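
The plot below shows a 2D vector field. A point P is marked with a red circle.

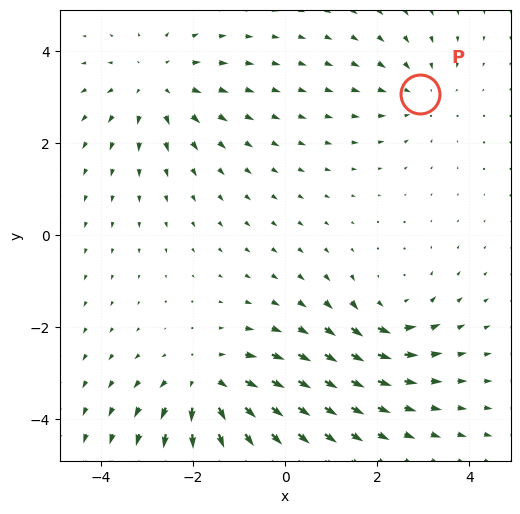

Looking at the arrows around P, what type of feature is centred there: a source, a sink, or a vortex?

sink

At P (2.9, 3.1) the arrows converge inward. Divergence about -2, curl ≈0 — negative divergence with near-zero curl is a sink.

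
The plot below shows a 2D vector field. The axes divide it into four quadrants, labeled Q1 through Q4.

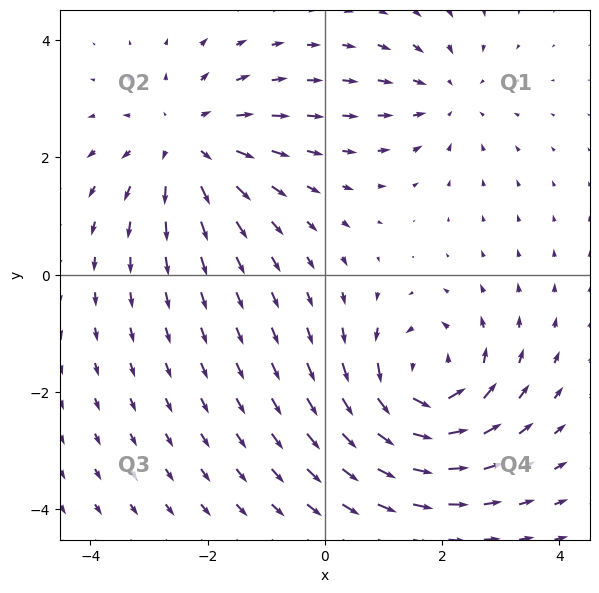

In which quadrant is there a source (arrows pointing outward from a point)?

Q2

The source sits at approximately (-2.4, 2.3), which lies in quadrant Q2. The divergence there is about +4, positive as expected for a source.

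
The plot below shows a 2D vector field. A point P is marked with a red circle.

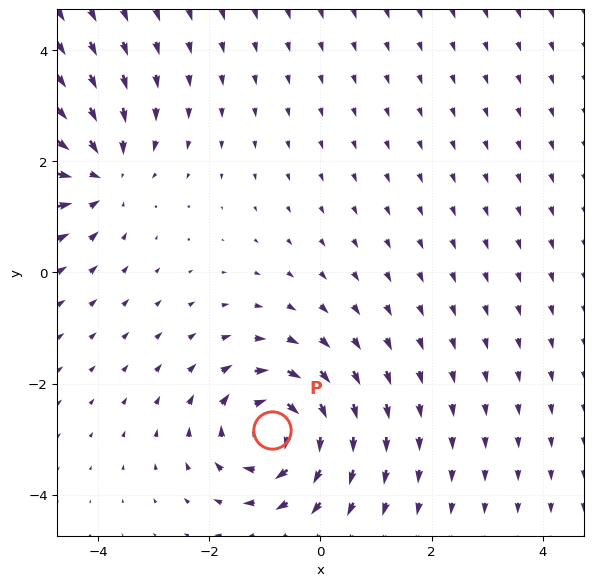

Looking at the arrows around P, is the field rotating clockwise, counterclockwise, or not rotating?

Near P at (-0.9, -2.8) the arrows circulate clockwise. The curl (z-component) there is about -4; negative curl means clockwise rotation.

clockwise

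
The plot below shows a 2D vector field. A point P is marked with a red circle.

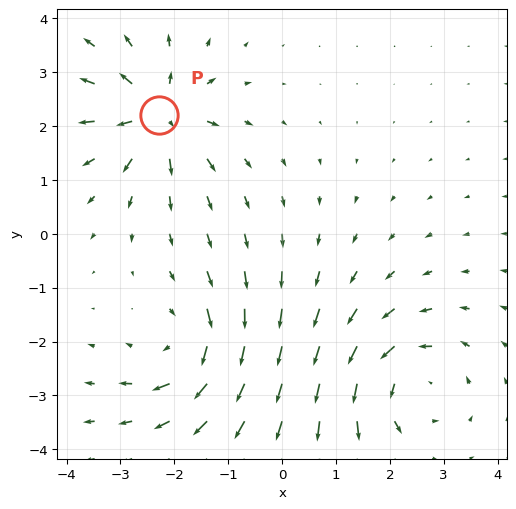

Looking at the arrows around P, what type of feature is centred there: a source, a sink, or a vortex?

At P (-2.3, 2.2) the arrows spread outward. Divergence about +6, curl ≈0 — positive divergence with near-zero curl is a source.

source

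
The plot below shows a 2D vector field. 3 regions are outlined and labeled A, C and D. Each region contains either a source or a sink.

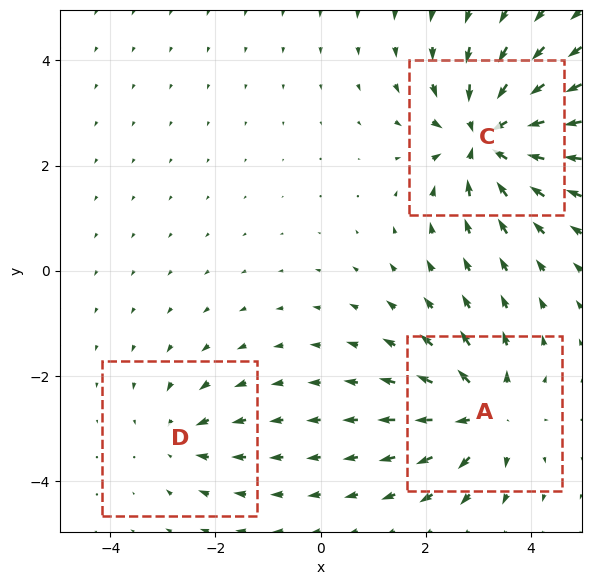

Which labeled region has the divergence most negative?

Divergence at each region's feature centre — A: about +4, C: about -6, D: about -2. Region C is most negative.

C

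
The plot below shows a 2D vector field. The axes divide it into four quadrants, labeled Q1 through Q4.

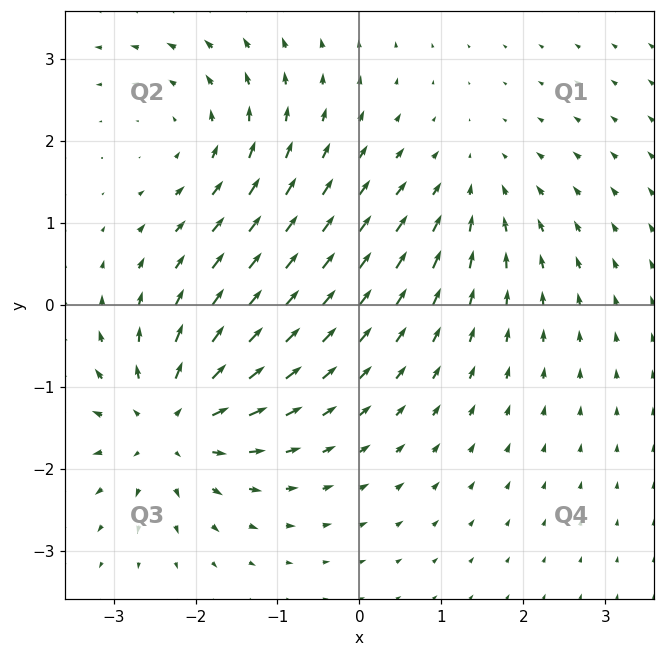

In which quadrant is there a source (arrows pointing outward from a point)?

The source sits at approximately (-2.3, -1.4), which lies in quadrant Q3. The divergence there is about +5, positive as expected for a source.

Q3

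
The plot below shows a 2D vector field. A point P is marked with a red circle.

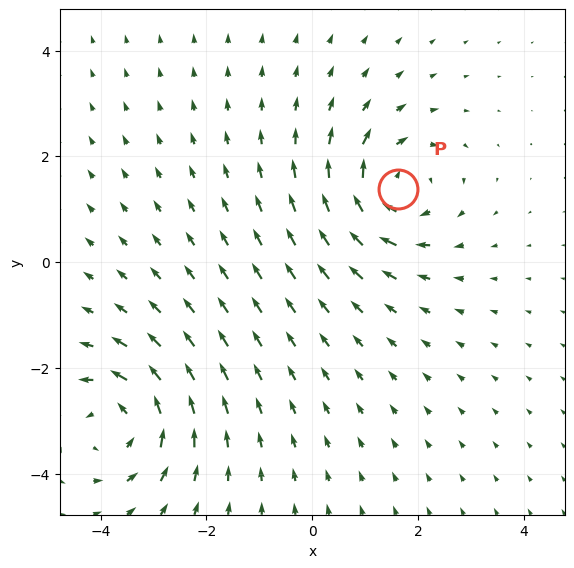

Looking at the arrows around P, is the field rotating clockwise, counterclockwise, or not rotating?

clockwise

Near P at (1.6, 1.4) the arrows circulate clockwise. The curl (z-component) there is about -6; negative curl means clockwise rotation.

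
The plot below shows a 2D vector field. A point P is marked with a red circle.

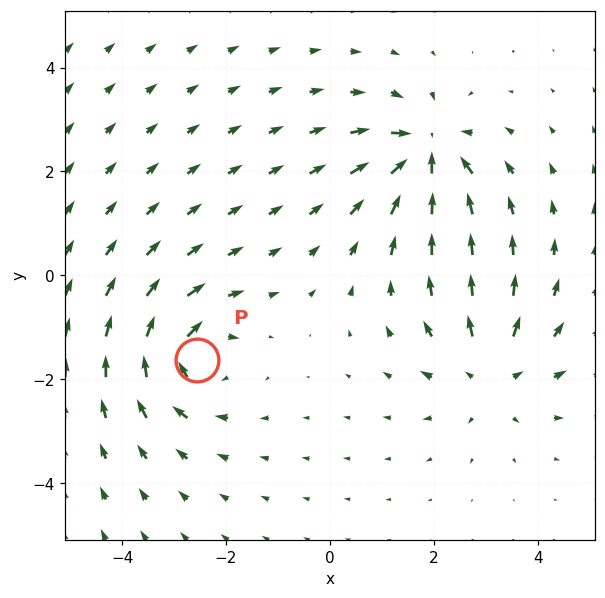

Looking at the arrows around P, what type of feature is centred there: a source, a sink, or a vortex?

vortex

At P (-2.6, -1.6) the arrows circulate clockwise. Divergence ≈0, curl about -4 — near-zero divergence with nonzero curl is a vortex.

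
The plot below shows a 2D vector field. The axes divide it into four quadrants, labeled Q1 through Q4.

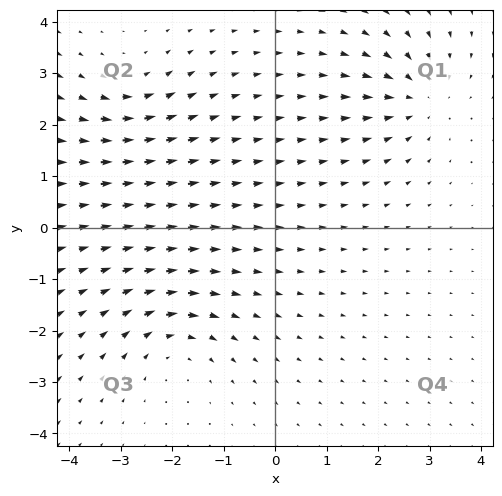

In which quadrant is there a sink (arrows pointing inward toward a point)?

The sink sits at approximately (2.8, 2.5), which lies in quadrant Q1. The divergence there is about -5, negative as expected for a sink.

Q1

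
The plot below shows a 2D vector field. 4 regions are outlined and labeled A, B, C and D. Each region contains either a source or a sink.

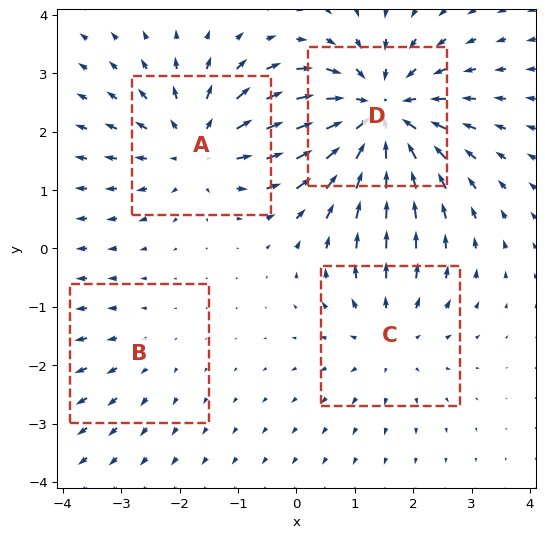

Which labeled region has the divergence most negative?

D

Divergence at each region's feature centre — A: about +4, B: about +2, C: about +3, D: about -6. Region D is most negative.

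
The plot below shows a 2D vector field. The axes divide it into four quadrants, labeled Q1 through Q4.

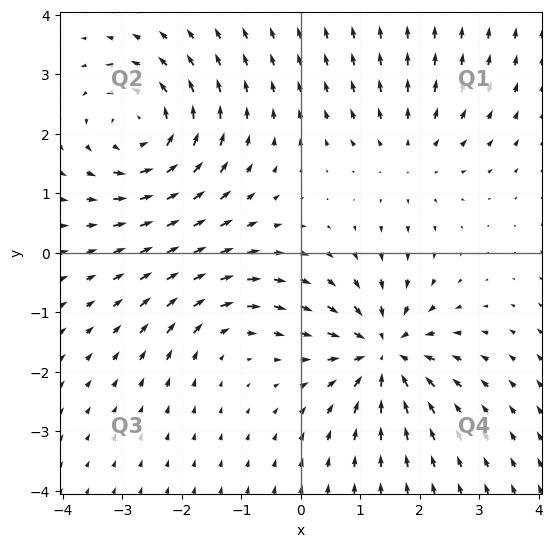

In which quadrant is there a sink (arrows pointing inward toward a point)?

Q4

The sink sits at approximately (1.4, -1.7), which lies in quadrant Q4. The divergence there is about -6, negative as expected for a sink.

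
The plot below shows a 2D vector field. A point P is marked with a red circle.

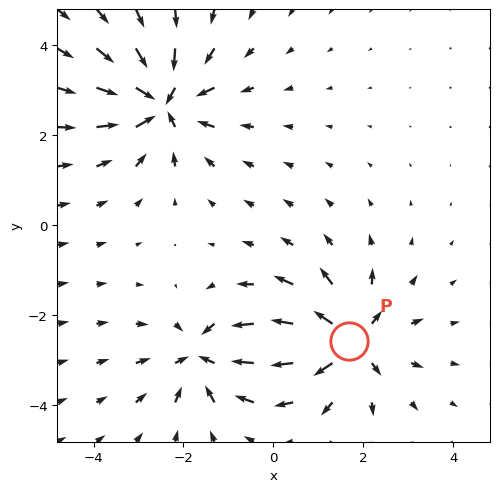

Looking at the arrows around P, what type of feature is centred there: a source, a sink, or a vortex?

At P (1.7, -2.6) the arrows spread outward. Divergence about +5, curl ≈0 — positive divergence with near-zero curl is a source.

source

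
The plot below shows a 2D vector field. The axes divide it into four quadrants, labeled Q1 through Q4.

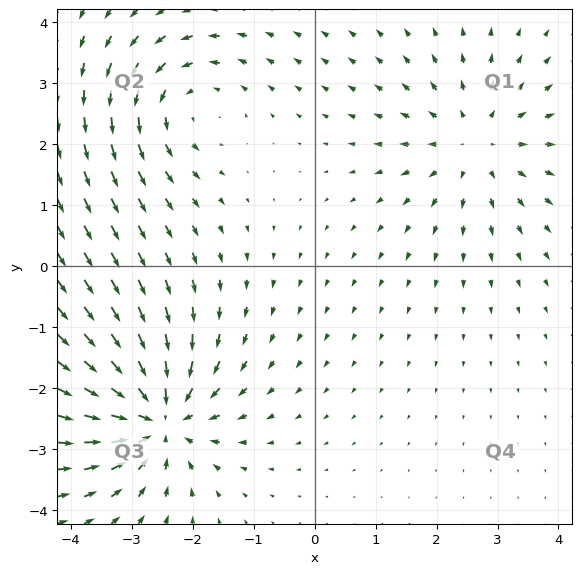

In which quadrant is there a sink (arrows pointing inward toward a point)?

The sink sits at approximately (-2.6, -2.5), which lies in quadrant Q3. The divergence there is about -5, negative as expected for a sink.

Q3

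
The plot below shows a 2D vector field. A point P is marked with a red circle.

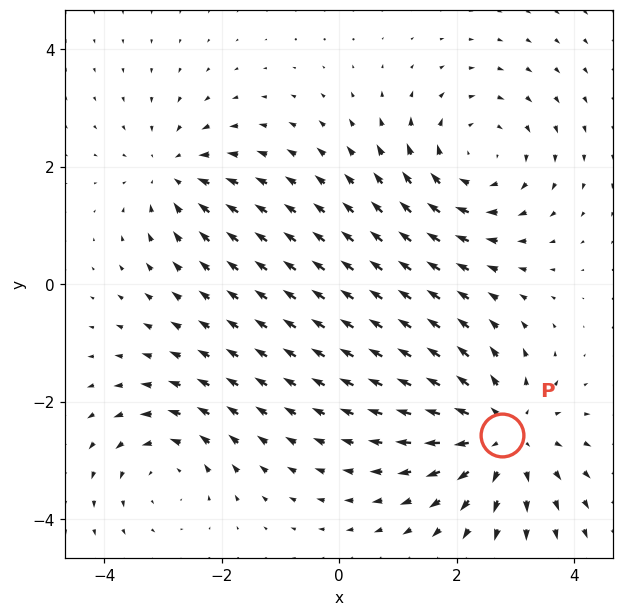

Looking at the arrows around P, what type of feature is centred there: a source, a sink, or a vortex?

At P (2.8, -2.6) the arrows spread outward. Divergence about +4, curl ≈0 — positive divergence with near-zero curl is a source.

source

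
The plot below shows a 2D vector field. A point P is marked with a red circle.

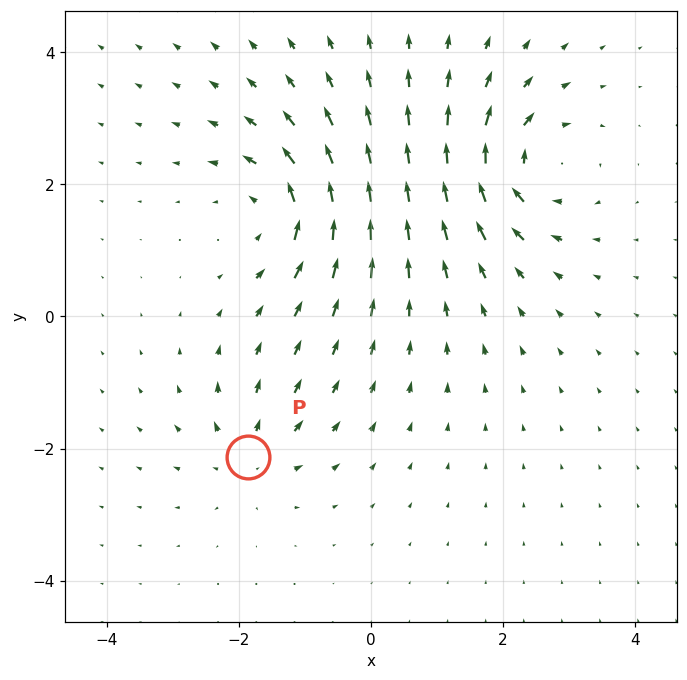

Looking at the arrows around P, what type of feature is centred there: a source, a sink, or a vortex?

At P (-1.9, -2.1) the arrows spread outward. Divergence about +4, curl ≈0 — positive divergence with near-zero curl is a source.

source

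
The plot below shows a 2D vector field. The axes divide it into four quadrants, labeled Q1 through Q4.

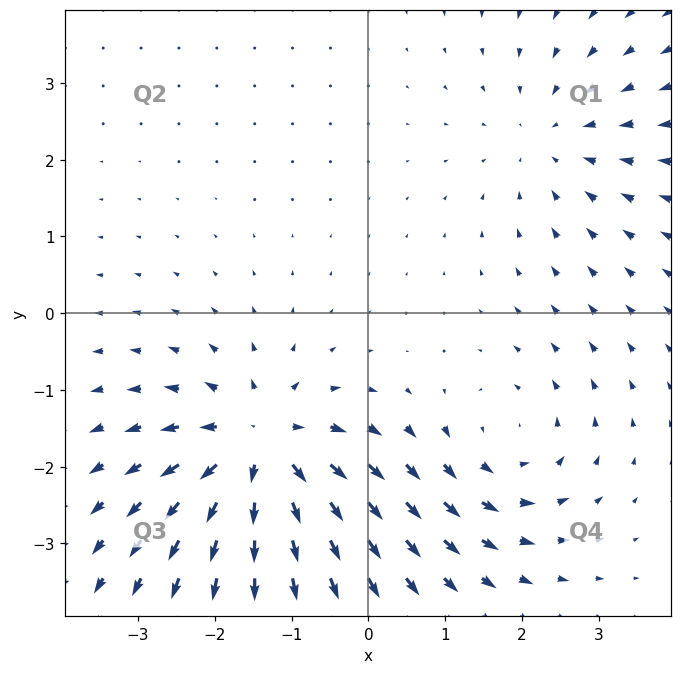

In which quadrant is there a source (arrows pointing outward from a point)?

Q3

The source sits at approximately (-1.4, -1.8), which lies in quadrant Q3. The divergence there is about +5, positive as expected for a source.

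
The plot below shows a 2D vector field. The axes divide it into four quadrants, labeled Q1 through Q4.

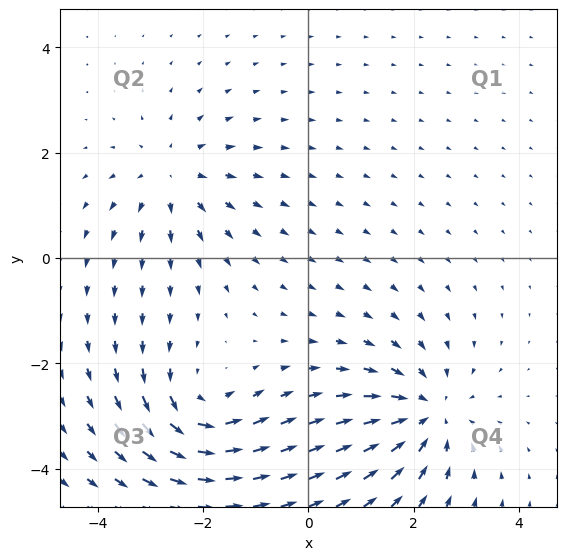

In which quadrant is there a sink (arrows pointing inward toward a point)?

Q4

The sink sits at approximately (2.2, -3.0), which lies in quadrant Q4. The divergence there is about -4, negative as expected for a sink.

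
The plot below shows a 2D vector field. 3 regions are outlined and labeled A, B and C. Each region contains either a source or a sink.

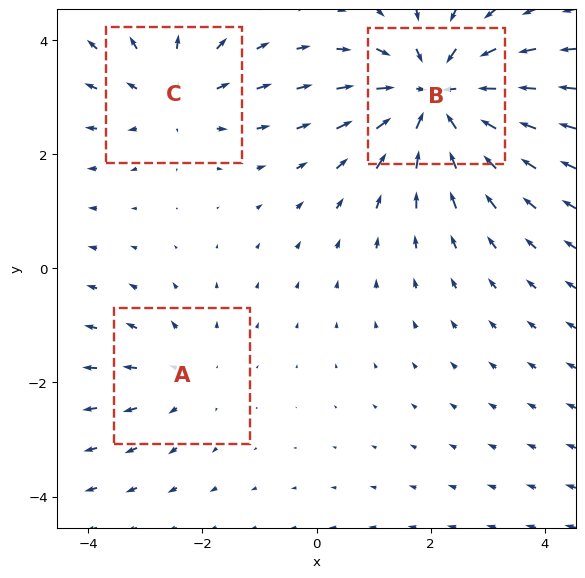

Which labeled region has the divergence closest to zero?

Divergence at each region's feature centre — A: about +2, B: about -5, C: about +3. Region A is closest to zero.

A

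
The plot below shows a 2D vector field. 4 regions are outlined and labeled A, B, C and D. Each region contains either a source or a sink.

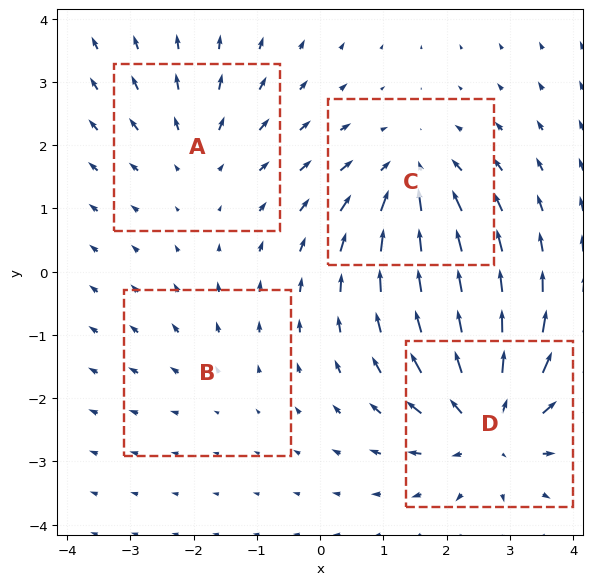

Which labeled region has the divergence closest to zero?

B

Divergence at each region's feature centre — A: about +3, B: about +2, C: about -5, D: about +7. Region B is closest to zero.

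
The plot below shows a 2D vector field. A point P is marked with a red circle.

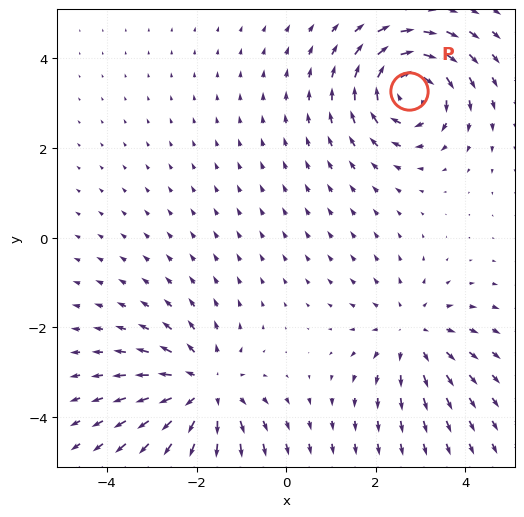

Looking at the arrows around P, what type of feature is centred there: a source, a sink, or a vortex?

At P (2.7, 3.3) the arrows circulate clockwise. Divergence ≈0, curl about -6 — near-zero divergence with nonzero curl is a vortex.

vortex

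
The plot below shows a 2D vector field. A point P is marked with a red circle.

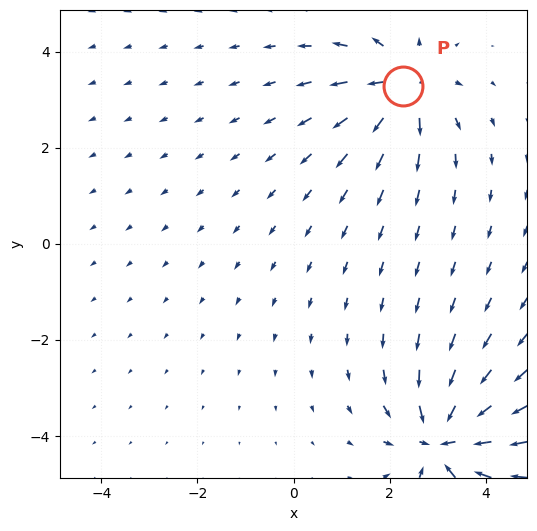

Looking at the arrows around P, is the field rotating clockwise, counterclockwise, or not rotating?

not rotating

Near P at (2.3, 3.3) the arrows show no circulation. The curl there is ≈0.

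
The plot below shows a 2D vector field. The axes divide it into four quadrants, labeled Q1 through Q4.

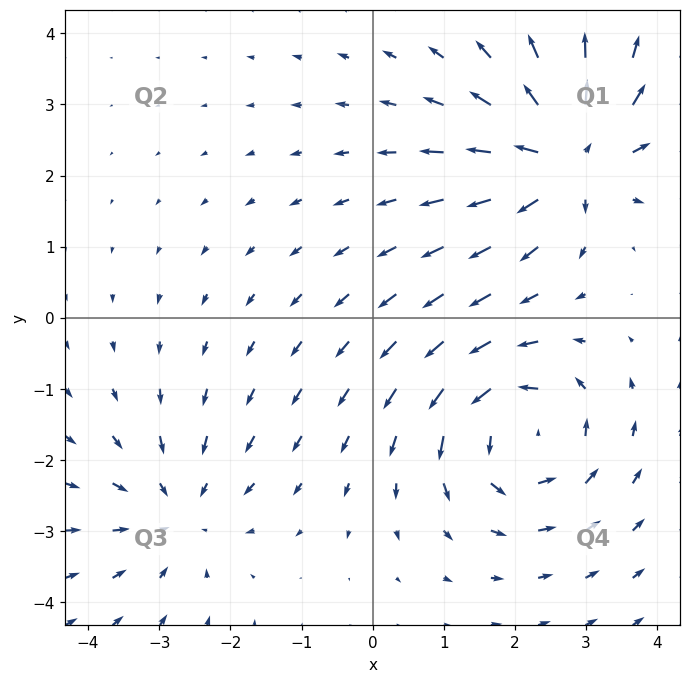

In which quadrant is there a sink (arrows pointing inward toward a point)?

Q3

The sink sits at approximately (-2.8, -2.7), which lies in quadrant Q3. The divergence there is about -3, negative as expected for a sink.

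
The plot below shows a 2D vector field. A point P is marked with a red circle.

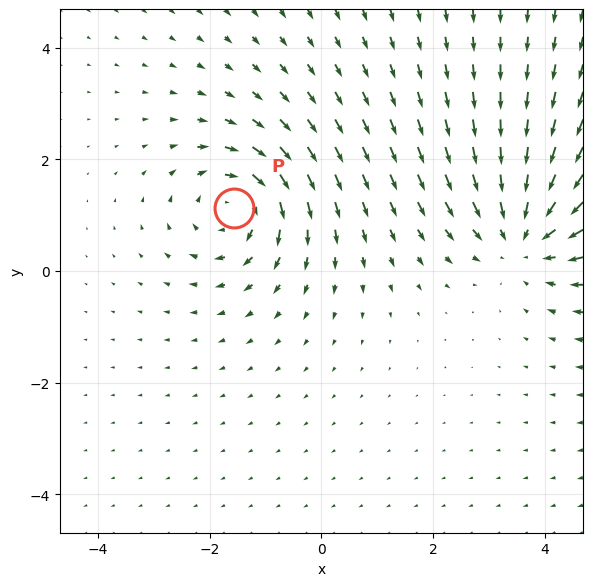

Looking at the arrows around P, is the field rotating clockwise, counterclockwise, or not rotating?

clockwise

Near P at (-1.6, 1.1) the arrows circulate clockwise. The curl (z-component) there is about -5; negative curl means clockwise rotation.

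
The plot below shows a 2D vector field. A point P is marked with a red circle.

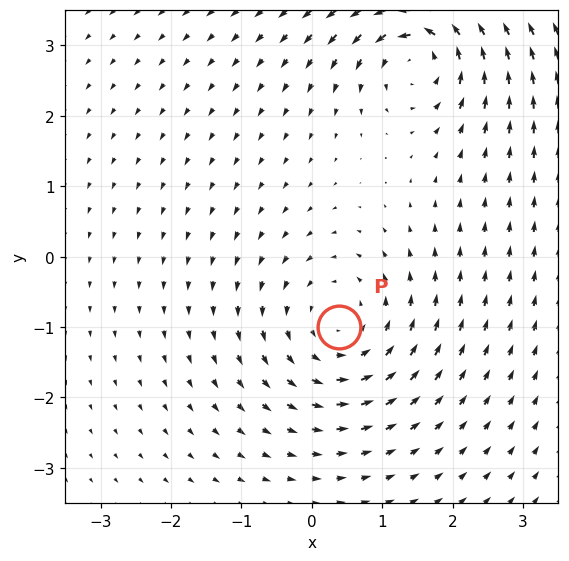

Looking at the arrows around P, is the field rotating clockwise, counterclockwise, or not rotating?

counterclockwise

Near P at (0.4, -1.0) the arrows circulate counterclockwise. The curl (z-component) there is about +4; positive curl means counterclockwise rotation.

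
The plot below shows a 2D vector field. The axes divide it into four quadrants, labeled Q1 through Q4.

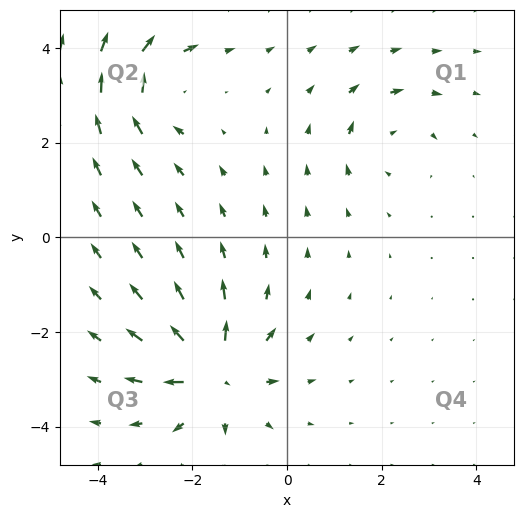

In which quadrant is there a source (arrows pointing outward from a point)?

The source sits at approximately (-1.5, -2.8), which lies in quadrant Q3. The divergence there is about +7, positive as expected for a source.

Q3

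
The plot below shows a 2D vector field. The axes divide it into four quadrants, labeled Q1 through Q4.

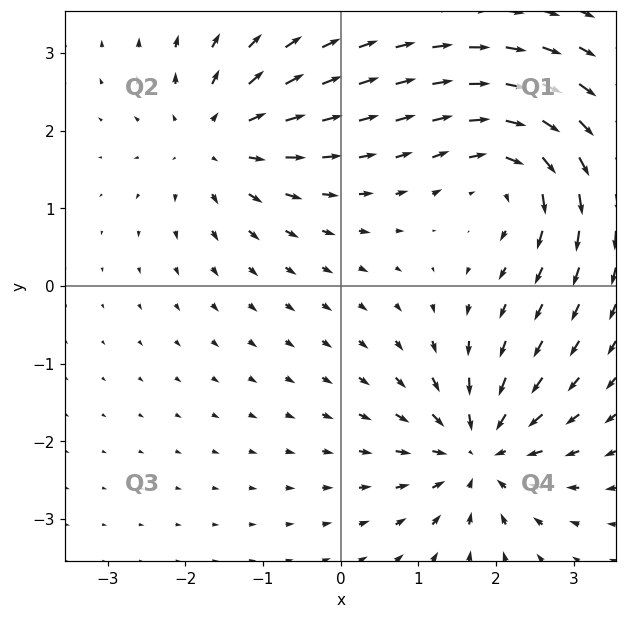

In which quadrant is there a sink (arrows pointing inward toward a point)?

The sink sits at approximately (1.8, -2.1), which lies in quadrant Q4. The divergence there is about -6, negative as expected for a sink.

Q4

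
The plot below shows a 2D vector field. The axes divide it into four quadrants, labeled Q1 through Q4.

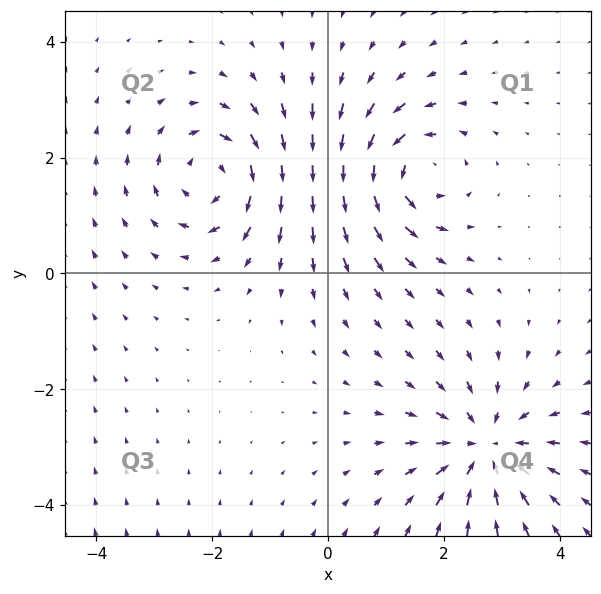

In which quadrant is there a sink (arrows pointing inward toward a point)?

Q4

The sink sits at approximately (2.7, -3.0), which lies in quadrant Q4. The divergence there is about -5, negative as expected for a sink.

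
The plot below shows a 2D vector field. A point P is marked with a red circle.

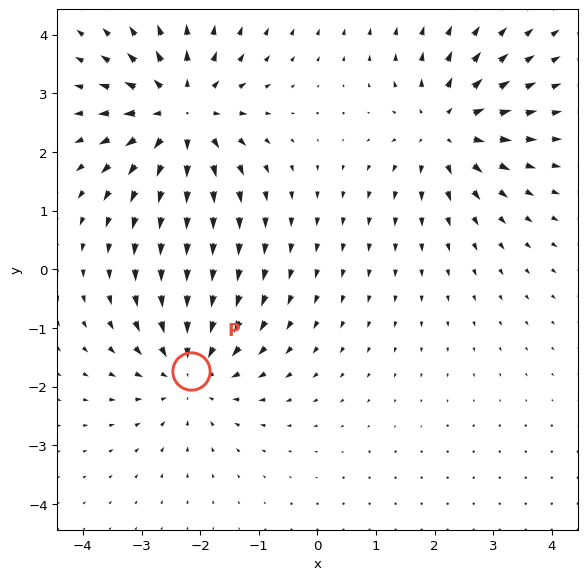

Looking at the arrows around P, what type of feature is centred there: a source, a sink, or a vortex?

sink

At P (-2.2, -1.7) the arrows converge inward. Divergence about -4, curl ≈0 — negative divergence with near-zero curl is a sink.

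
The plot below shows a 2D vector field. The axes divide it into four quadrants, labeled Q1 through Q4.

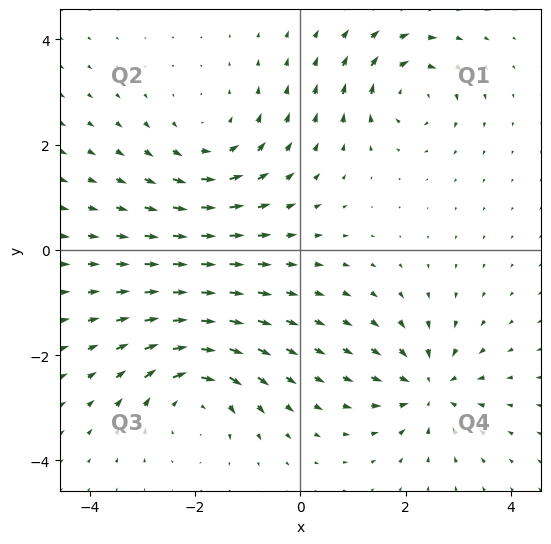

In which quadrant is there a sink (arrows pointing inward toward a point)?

The sink sits at approximately (2.4, -2.6), which lies in quadrant Q4. The divergence there is about -4, negative as expected for a sink.

Q4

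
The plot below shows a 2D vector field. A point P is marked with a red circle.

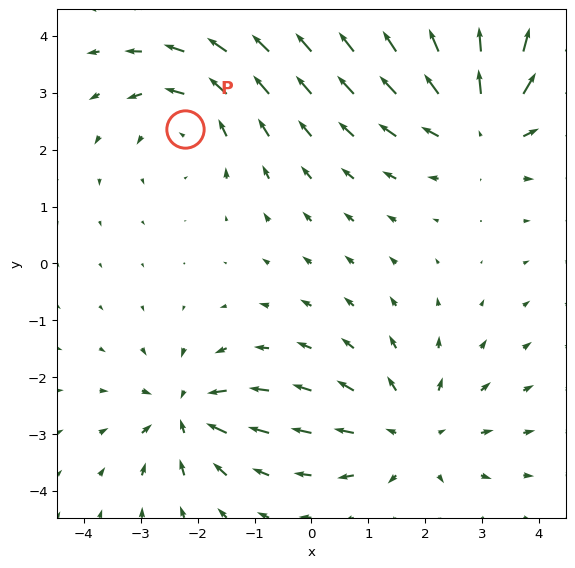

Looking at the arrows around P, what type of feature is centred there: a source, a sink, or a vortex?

At P (-2.2, 2.4) the arrows circulate counterclockwise. Divergence ≈0, curl about +3 — near-zero divergence with nonzero curl is a vortex.

vortex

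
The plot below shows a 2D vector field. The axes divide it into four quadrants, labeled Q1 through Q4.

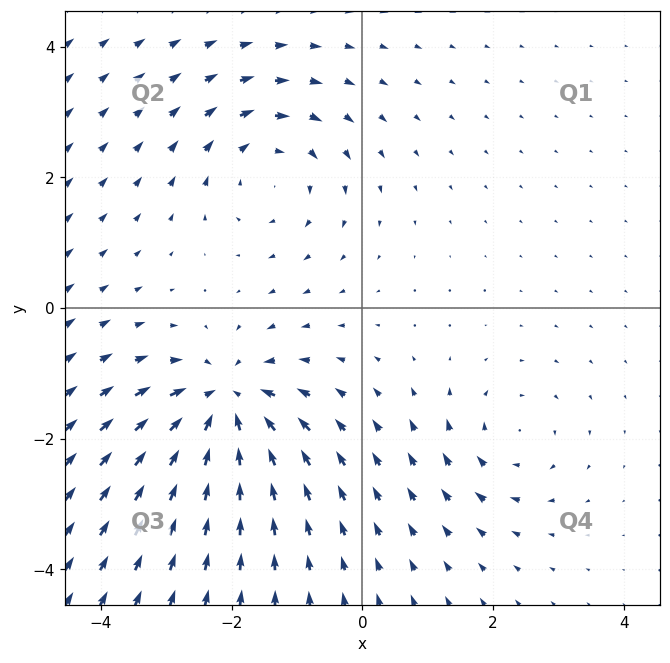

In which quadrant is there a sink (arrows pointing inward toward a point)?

Q3

The sink sits at approximately (-2.1, -1.5), which lies in quadrant Q3. The divergence there is about -7, negative as expected for a sink.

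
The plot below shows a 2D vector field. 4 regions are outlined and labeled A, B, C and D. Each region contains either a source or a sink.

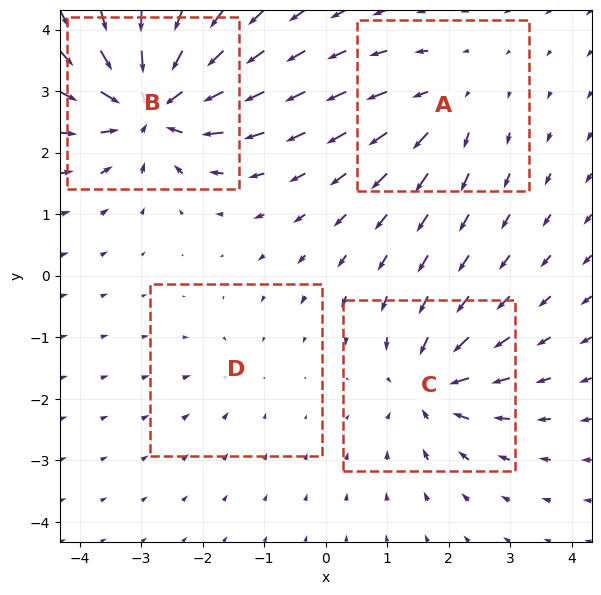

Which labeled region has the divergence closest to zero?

Divergence at each region's feature centre — A: about +4, B: about -9, C: about -6, D: about -2. Region D is closest to zero.

D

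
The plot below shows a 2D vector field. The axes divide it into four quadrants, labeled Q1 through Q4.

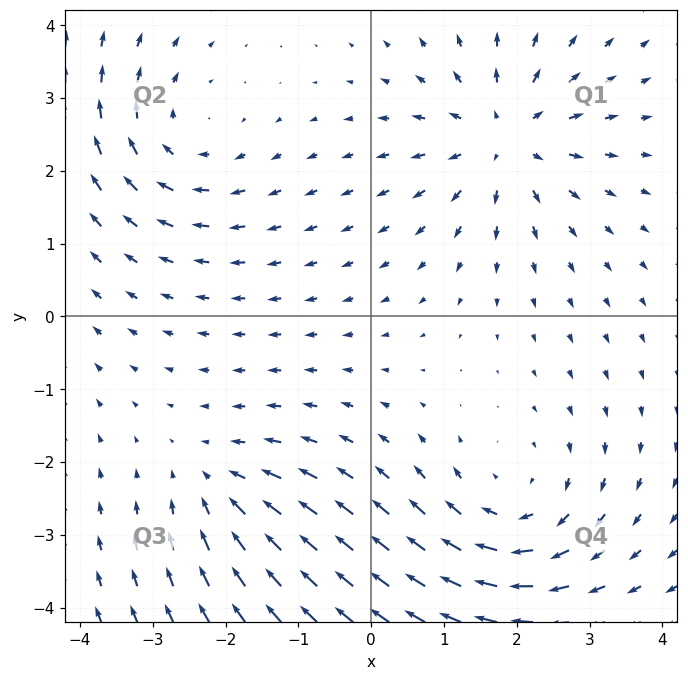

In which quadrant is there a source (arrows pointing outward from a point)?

Q1

The source sits at approximately (1.8, 2.4), which lies in quadrant Q1. The divergence there is about +5, positive as expected for a source.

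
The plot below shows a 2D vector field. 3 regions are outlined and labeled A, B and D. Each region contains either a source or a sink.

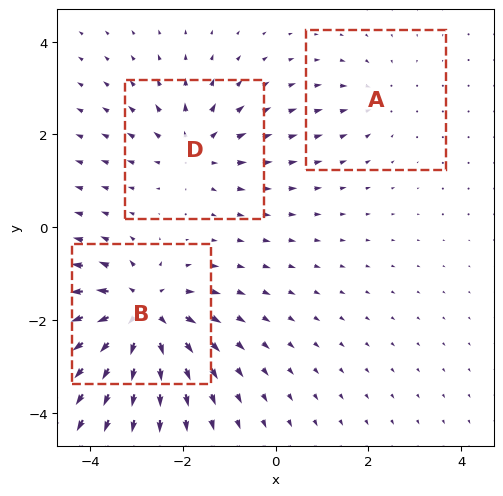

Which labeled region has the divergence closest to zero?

Divergence at each region's feature centre — A: about -2, B: about +5, D: about +3. Region A is closest to zero.

A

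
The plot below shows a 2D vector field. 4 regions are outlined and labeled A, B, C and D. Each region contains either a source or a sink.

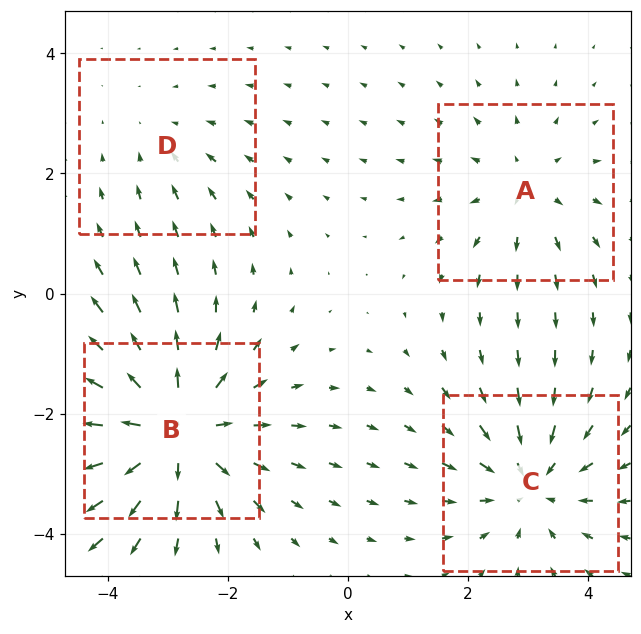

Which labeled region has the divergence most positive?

Divergence at each region's feature centre — A: about +3, B: about +6, C: about -4, D: about -2. Region B is most positive.

B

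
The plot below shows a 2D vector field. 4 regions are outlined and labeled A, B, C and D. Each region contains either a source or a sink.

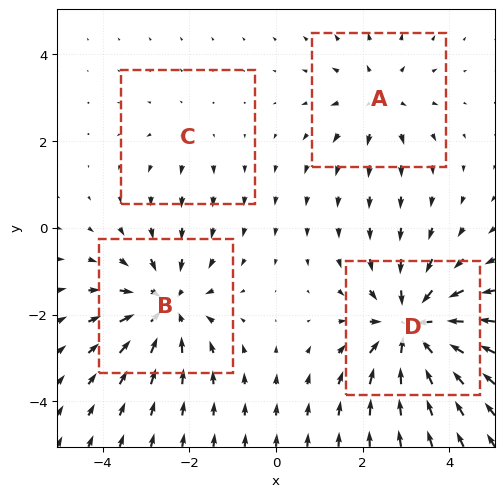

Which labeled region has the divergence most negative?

Divergence at each region's feature centre — A: about +3, B: about -5, C: about +2, D: about -6. Region D is most negative.

D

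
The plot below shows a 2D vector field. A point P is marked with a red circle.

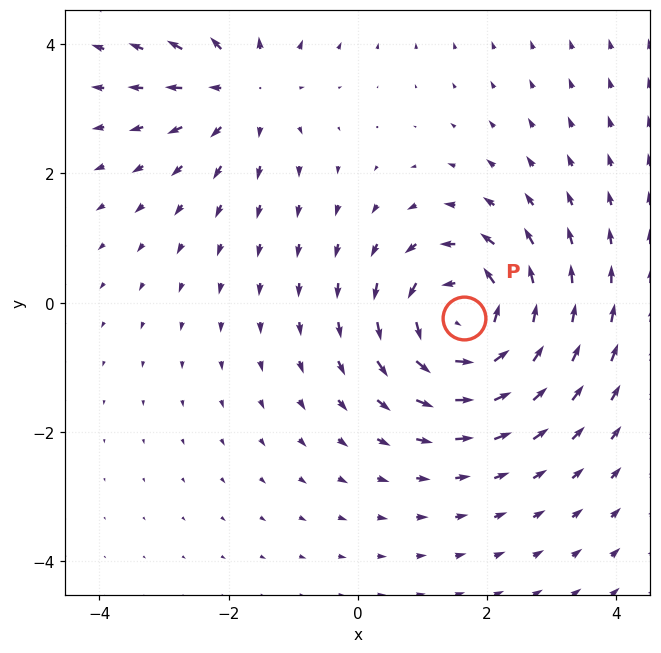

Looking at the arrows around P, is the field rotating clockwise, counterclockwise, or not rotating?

counterclockwise

Near P at (1.6, -0.2) the arrows circulate counterclockwise. The curl (z-component) there is about +5; positive curl means counterclockwise rotation.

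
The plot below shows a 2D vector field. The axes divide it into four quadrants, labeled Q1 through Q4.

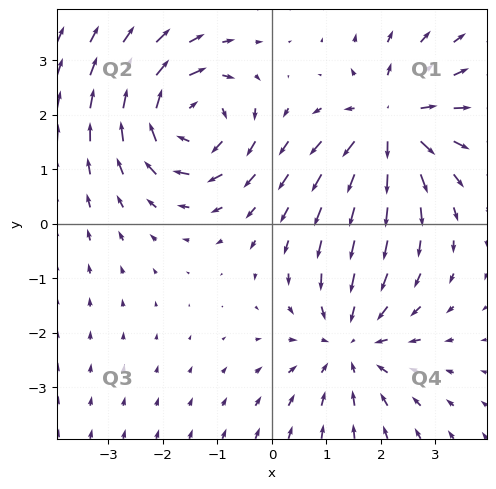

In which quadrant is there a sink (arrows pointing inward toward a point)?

The sink sits at approximately (1.4, -2.2), which lies in quadrant Q4. The divergence there is about -3, negative as expected for a sink.

Q4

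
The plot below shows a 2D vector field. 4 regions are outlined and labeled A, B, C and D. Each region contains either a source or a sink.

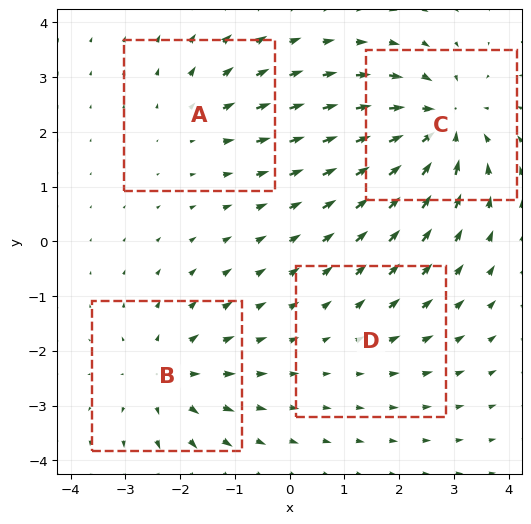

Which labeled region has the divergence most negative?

Divergence at each region's feature centre — A: about +3, B: about +5, C: about -7, D: about +2. Region C is most negative.

C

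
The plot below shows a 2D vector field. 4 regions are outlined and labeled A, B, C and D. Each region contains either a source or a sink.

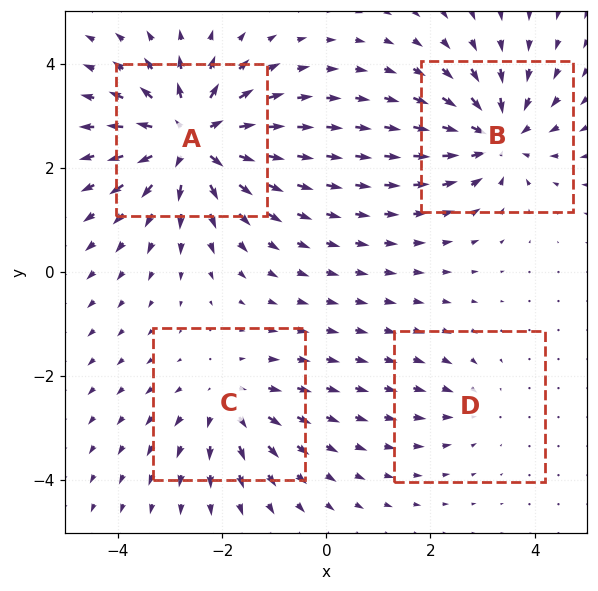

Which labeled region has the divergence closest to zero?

Divergence at each region's feature centre — A: about +7, B: about -5, C: about +4, D: about -2. Region D is closest to zero.

D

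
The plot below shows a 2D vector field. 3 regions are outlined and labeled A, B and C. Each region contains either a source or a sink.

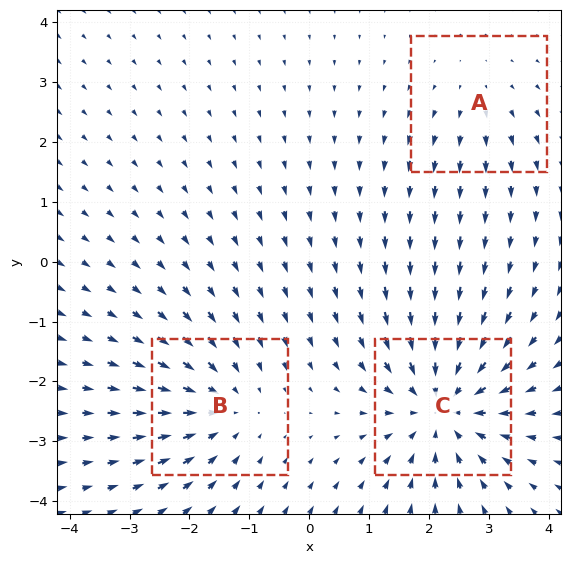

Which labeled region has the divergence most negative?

Divergence at each region's feature centre — A: about +2, B: about -3, C: about -4. Region C is most negative.

C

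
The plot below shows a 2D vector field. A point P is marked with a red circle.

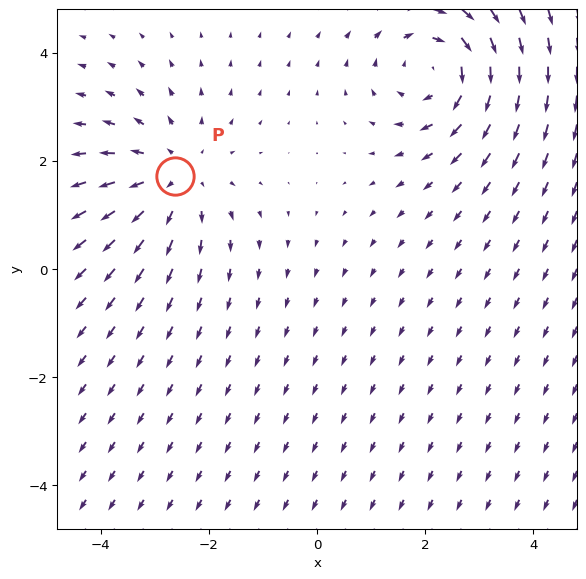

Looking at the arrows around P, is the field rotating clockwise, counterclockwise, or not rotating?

Near P at (-2.6, 1.7) the arrows show no circulation. The curl there is ≈0.

not rotating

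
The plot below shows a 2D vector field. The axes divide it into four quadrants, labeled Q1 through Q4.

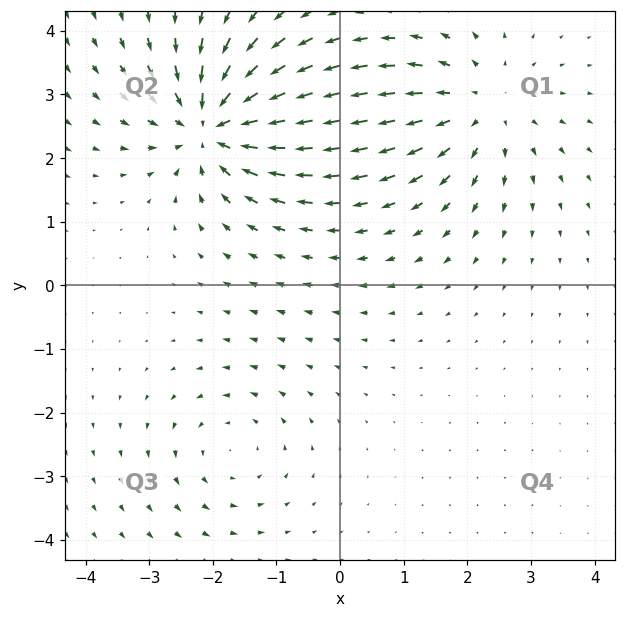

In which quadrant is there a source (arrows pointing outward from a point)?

The source sits at approximately (2.2, 2.8), which lies in quadrant Q1. The divergence there is about +4, positive as expected for a source.

Q1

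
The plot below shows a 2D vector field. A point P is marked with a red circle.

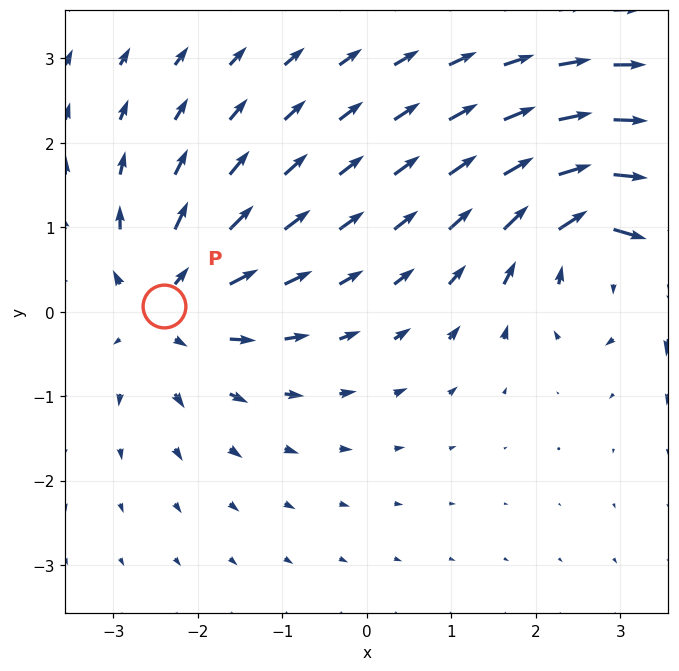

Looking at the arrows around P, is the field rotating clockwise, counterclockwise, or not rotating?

Near P at (-2.4, 0.1) the arrows show no circulation. The curl there is ≈0.

not rotating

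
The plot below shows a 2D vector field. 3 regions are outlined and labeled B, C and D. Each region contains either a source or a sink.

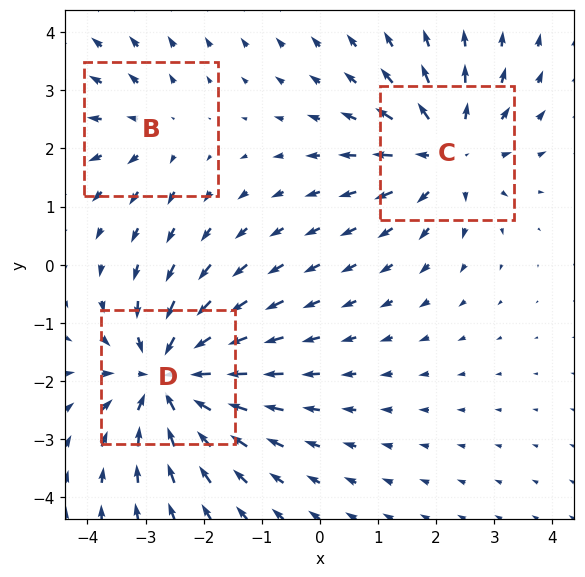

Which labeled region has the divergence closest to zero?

Divergence at each region's feature centre — B: about +2, C: about +3, D: about -5. Region B is closest to zero.

B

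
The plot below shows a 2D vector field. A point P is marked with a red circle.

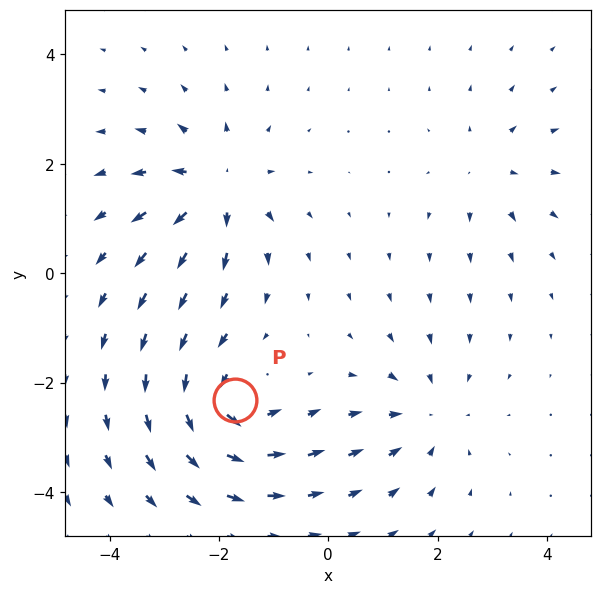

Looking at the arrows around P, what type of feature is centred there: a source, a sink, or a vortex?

At P (-1.7, -2.3) the arrows circulate counterclockwise. Divergence ≈0, curl about +6 — near-zero divergence with nonzero curl is a vortex.

vortex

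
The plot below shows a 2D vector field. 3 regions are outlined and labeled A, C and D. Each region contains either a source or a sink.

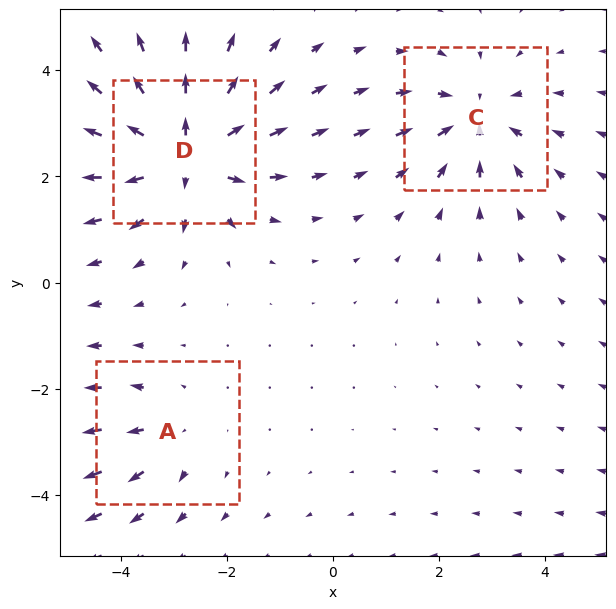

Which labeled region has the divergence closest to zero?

Divergence at each region's feature centre — A: about +2, C: about -4, D: about +5. Region A is closest to zero.

A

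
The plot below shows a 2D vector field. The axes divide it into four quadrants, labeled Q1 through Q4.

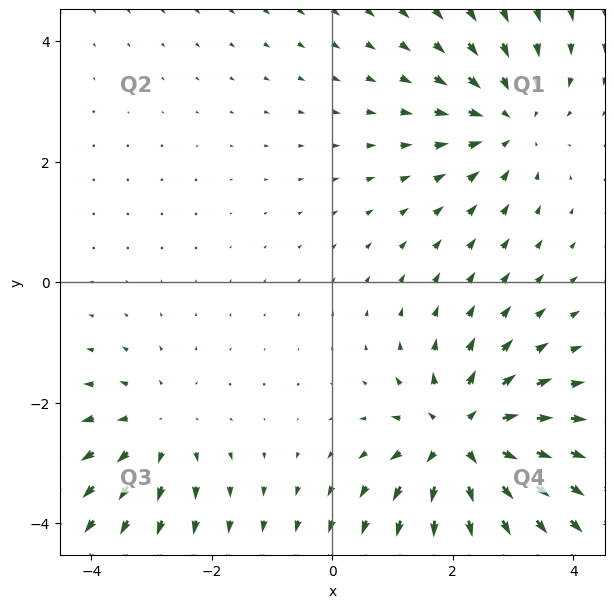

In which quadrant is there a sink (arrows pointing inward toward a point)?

Q1

The sink sits at approximately (2.9, 2.7), which lies in quadrant Q1. The divergence there is about -3, negative as expected for a sink.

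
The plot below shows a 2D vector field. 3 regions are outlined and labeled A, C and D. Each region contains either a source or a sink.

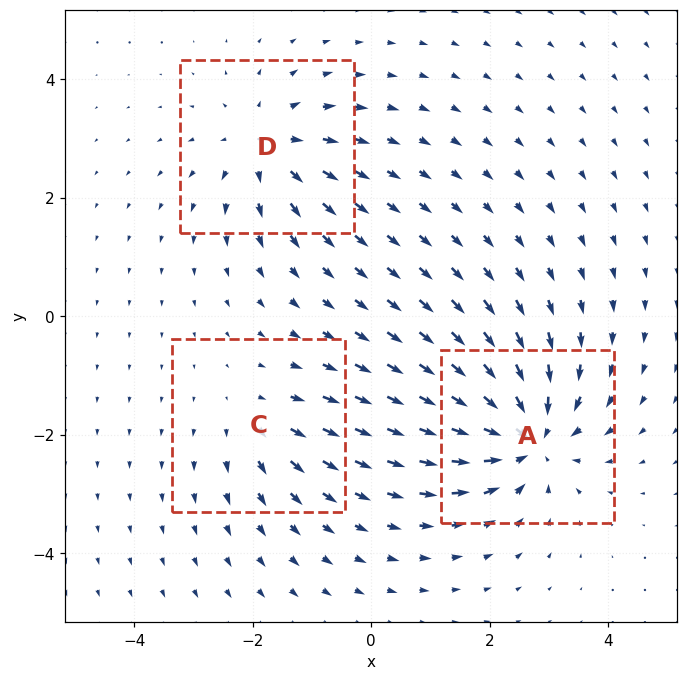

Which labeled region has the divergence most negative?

A

Divergence at each region's feature centre — A: about -5, C: about +2, D: about +4. Region A is most negative.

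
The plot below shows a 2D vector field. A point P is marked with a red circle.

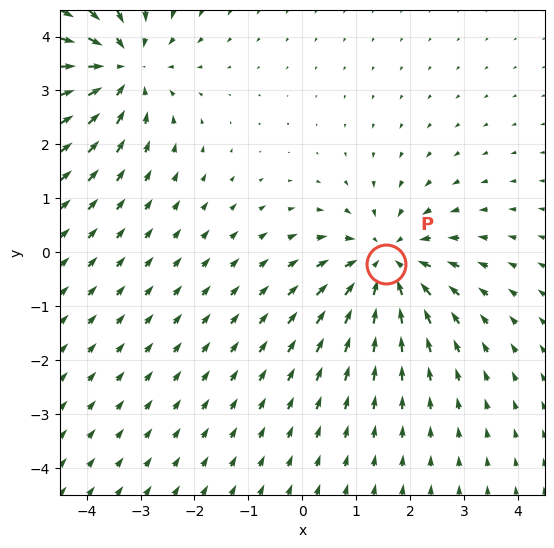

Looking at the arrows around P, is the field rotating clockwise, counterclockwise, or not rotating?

Near P at (1.6, -0.2) the arrows show no circulation. The curl there is ≈0.

not rotating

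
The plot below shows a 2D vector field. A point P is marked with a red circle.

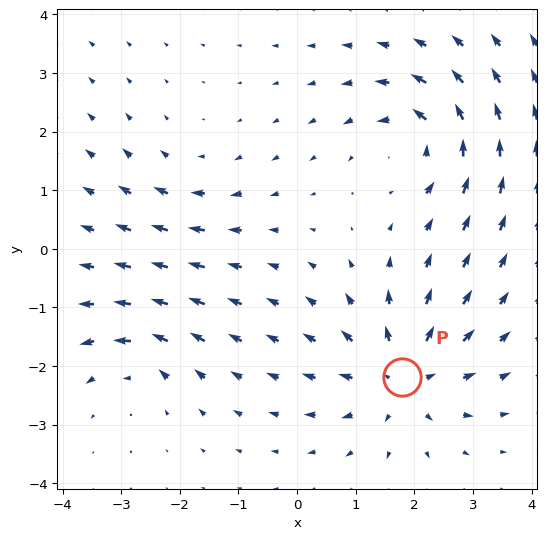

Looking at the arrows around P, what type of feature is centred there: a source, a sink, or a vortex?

At P (1.8, -2.2) the arrows spread outward. Divergence about +6, curl ≈0 — positive divergence with near-zero curl is a source.

source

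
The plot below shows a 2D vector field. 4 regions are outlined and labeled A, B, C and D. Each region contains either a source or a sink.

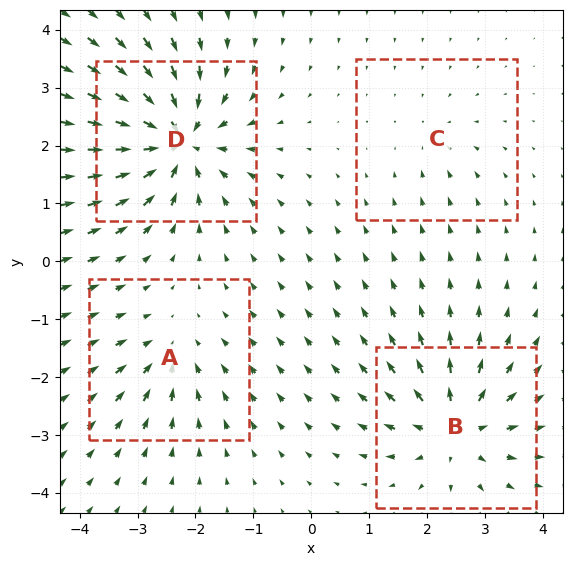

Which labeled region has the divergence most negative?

Divergence at each region's feature centre — A: about -4, B: about +6, C: about -2, D: about -9. Region D is most negative.

D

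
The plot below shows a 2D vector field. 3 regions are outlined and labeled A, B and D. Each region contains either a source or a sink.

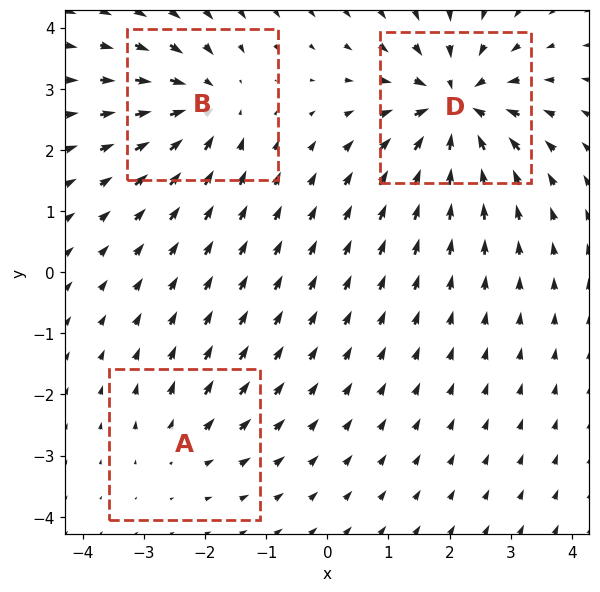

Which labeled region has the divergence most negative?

D

Divergence at each region's feature centre — A: about +2, B: about -4, D: about -6. Region D is most negative.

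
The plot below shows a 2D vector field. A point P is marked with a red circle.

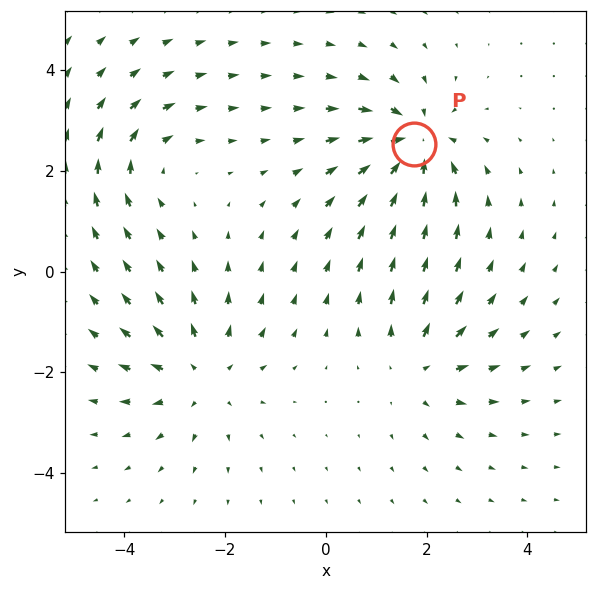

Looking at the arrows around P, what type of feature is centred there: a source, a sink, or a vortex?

At P (1.8, 2.5) the arrows converge inward. Divergence about -5, curl ≈0 — negative divergence with near-zero curl is a sink.

sink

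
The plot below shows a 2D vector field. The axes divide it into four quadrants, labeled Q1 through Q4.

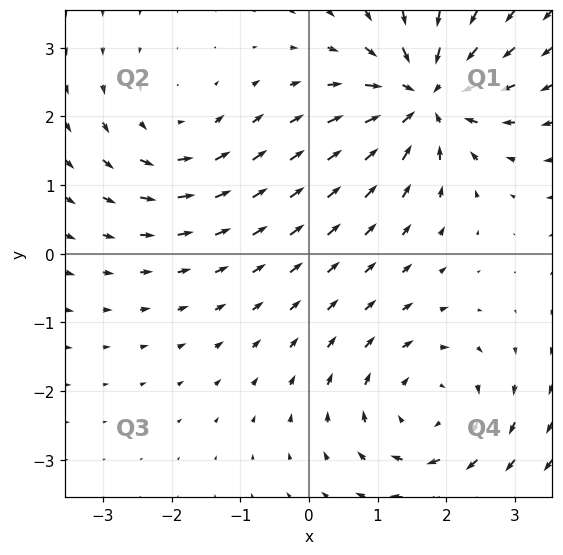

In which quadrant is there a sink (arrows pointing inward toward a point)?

Q1

The sink sits at approximately (1.7, 2.3), which lies in quadrant Q1. The divergence there is about -7, negative as expected for a sink.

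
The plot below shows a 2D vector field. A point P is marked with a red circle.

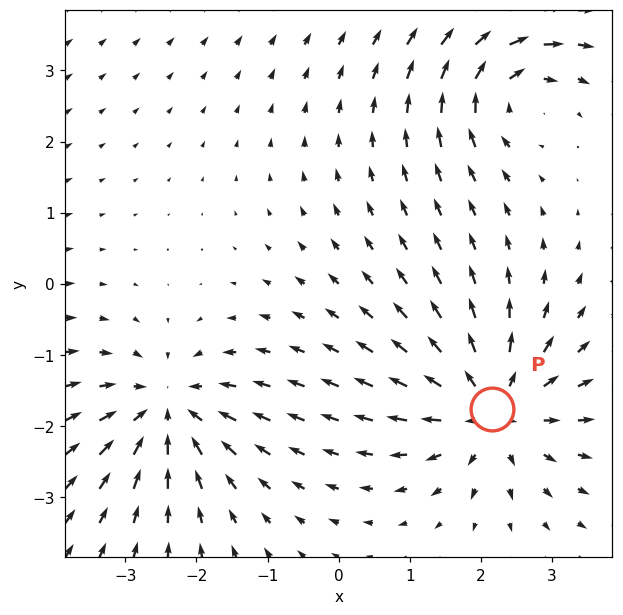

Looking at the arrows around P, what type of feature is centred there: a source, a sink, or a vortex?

At P (2.2, -1.8) the arrows spread outward. Divergence about +5, curl ≈0 — positive divergence with near-zero curl is a source.

source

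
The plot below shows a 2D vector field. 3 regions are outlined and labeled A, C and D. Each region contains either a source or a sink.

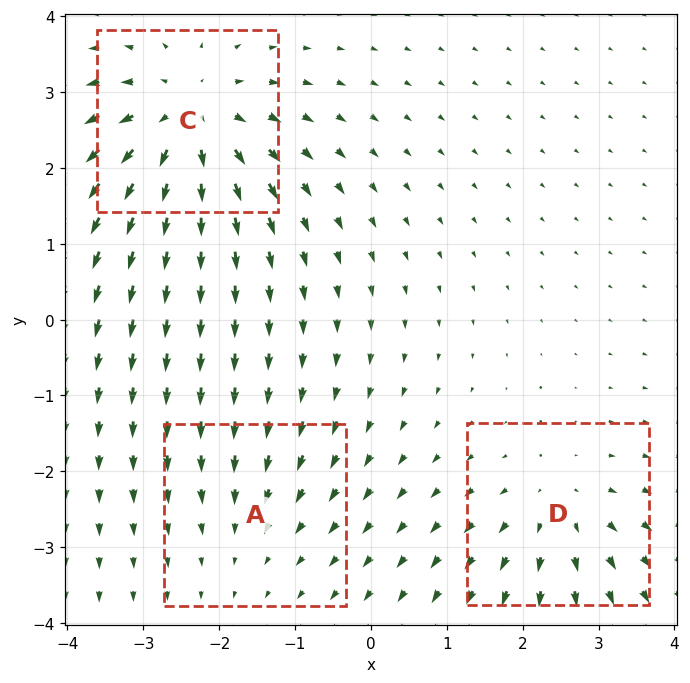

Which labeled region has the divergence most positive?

Divergence at each region's feature centre — A: about -2, C: about +5, D: about +3. Region C is most positive.

C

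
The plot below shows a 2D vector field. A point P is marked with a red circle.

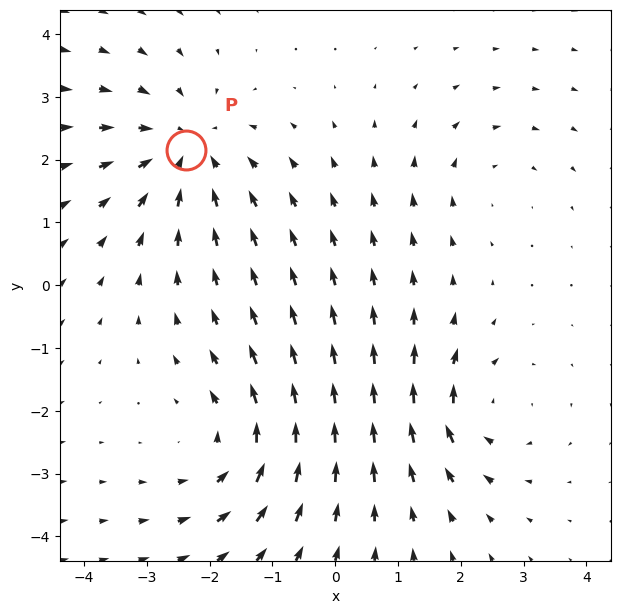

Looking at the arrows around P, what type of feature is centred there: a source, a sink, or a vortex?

sink

At P (-2.4, 2.2) the arrows converge inward. Divergence about -4, curl ≈0 — negative divergence with near-zero curl is a sink.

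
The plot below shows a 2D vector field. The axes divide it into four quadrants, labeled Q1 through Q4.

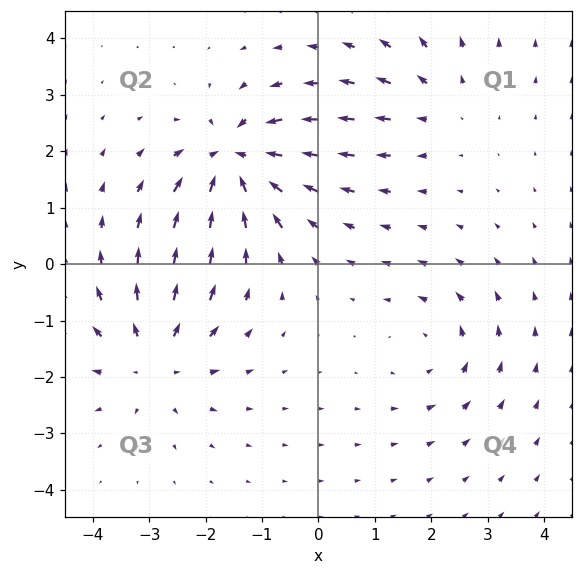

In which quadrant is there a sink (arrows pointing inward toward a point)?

The sink sits at approximately (-1.5, 1.8), which lies in quadrant Q2. The divergence there is about -6, negative as expected for a sink.

Q2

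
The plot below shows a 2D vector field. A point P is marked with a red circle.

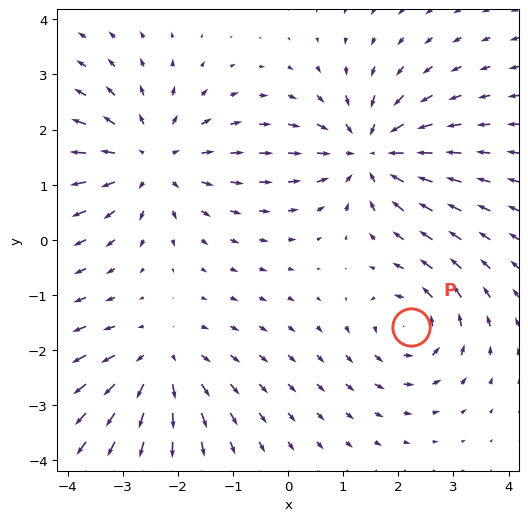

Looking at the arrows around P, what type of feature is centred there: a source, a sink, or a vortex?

vortex

At P (2.2, -1.6) the arrows circulate counterclockwise. Divergence ≈0, curl about +4 — near-zero divergence with nonzero curl is a vortex.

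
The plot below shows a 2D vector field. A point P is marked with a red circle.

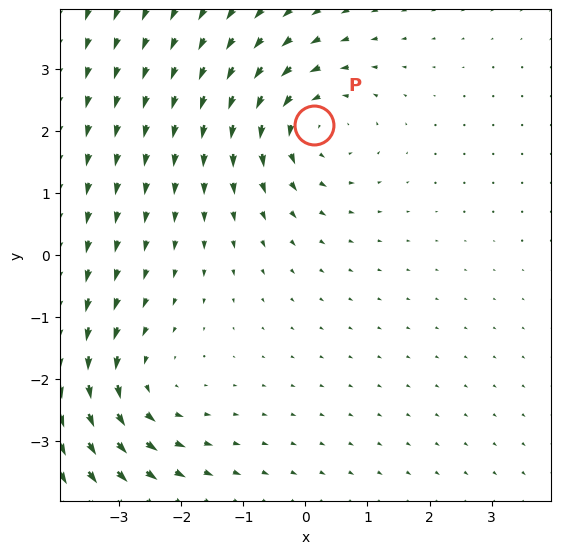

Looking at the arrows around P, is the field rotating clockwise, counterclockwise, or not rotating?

counterclockwise

Near P at (0.1, 2.1) the arrows circulate counterclockwise. The curl (z-component) there is about +3; positive curl means counterclockwise rotation.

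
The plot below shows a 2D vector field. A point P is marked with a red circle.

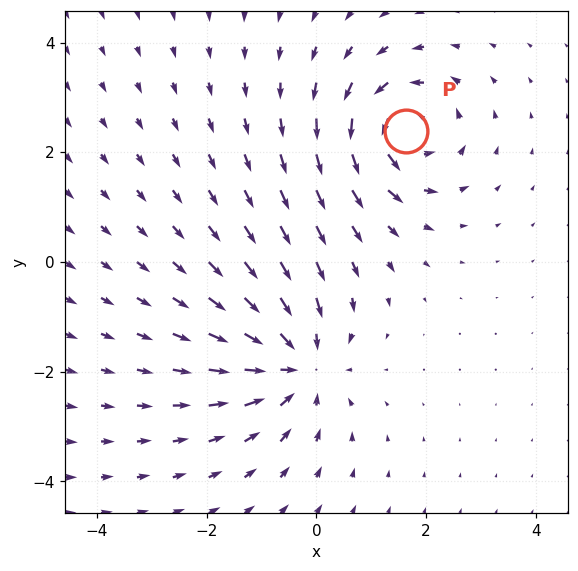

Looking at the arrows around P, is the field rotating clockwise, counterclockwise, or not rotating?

counterclockwise

Near P at (1.6, 2.4) the arrows circulate counterclockwise. The curl (z-component) there is about +5; positive curl means counterclockwise rotation.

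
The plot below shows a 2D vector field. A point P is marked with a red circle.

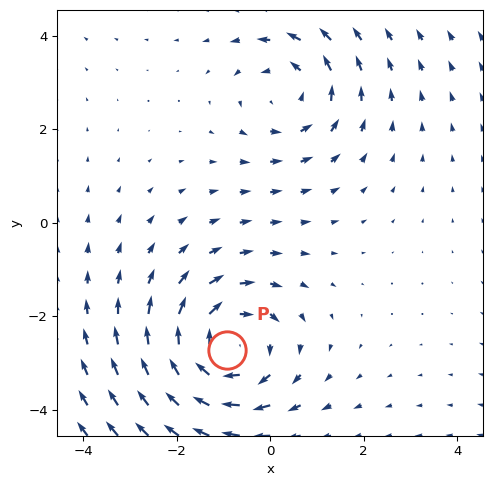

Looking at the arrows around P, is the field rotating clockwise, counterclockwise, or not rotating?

Near P at (-0.9, -2.7) the arrows circulate clockwise. The curl (z-component) there is about -3; negative curl means clockwise rotation.

clockwise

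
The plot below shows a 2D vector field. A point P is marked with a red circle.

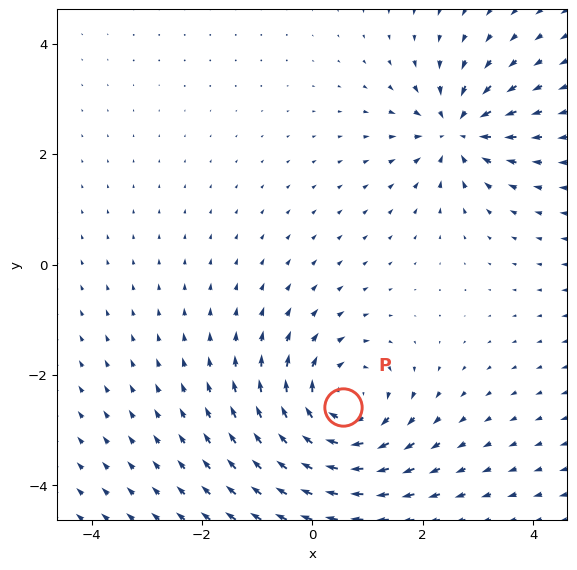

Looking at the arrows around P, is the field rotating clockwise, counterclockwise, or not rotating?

Near P at (0.6, -2.6) the arrows circulate clockwise. The curl (z-component) there is about -4; negative curl means clockwise rotation.

clockwise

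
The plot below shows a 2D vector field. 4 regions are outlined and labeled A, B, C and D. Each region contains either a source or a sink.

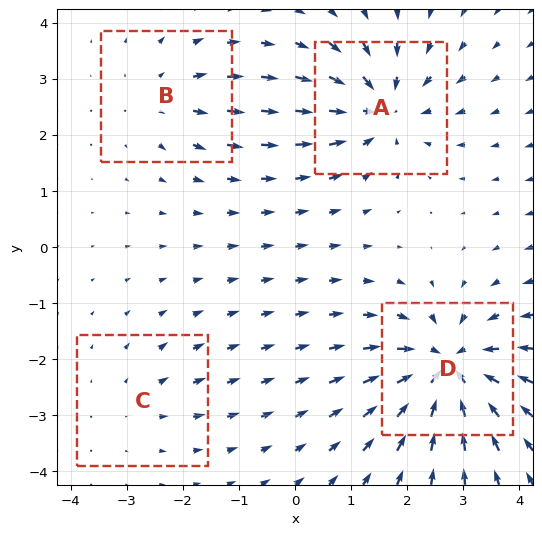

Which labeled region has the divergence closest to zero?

Divergence at each region's feature centre — A: about -6, B: about +3, C: about +2, D: about -8. Region C is closest to zero.

C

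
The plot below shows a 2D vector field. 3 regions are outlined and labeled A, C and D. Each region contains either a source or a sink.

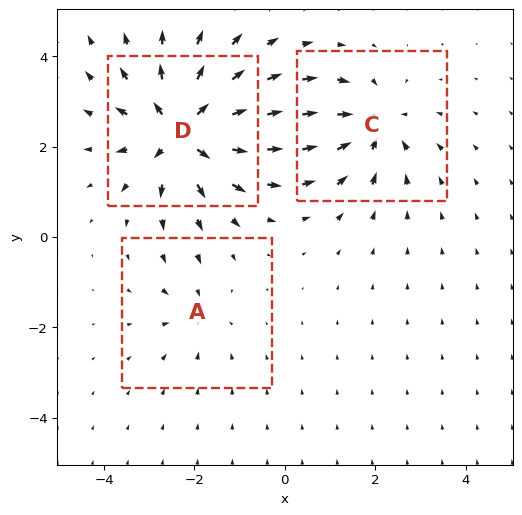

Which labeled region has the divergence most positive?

D

Divergence at each region's feature centre — A: about -2, C: about -4, D: about +6. Region D is most positive.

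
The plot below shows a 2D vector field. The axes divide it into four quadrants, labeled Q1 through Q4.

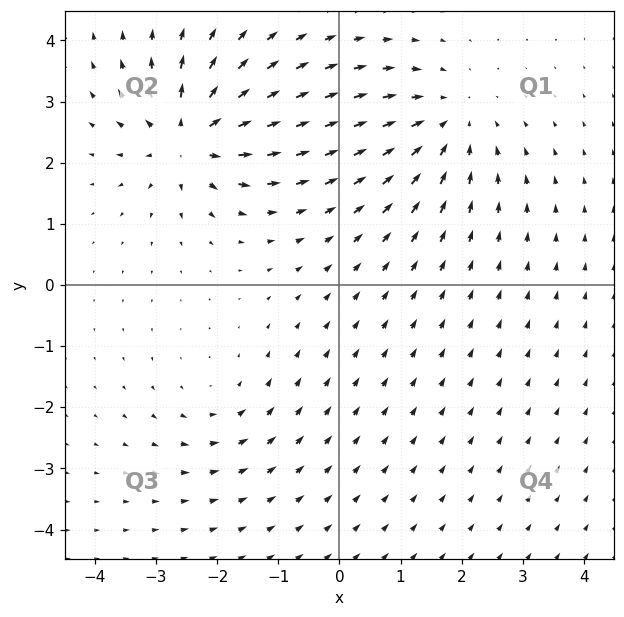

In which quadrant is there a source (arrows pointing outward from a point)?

The source sits at approximately (-2.4, 2.4), which lies in quadrant Q2. The divergence there is about +6, positive as expected for a source.

Q2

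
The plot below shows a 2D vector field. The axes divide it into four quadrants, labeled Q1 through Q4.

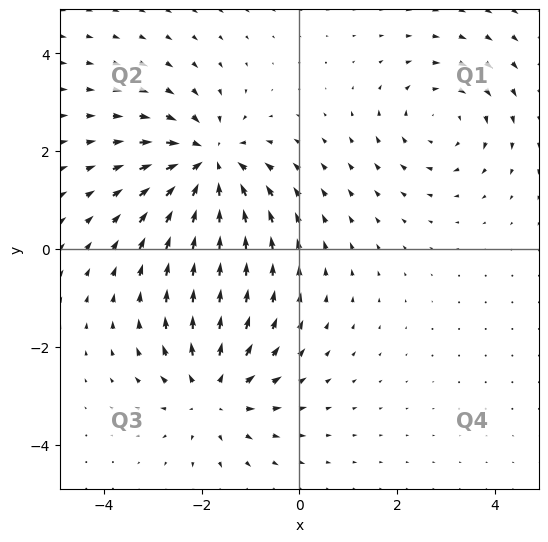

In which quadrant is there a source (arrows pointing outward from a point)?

Q3

The source sits at approximately (-1.8, -2.9), which lies in quadrant Q3. The divergence there is about +4, positive as expected for a source.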